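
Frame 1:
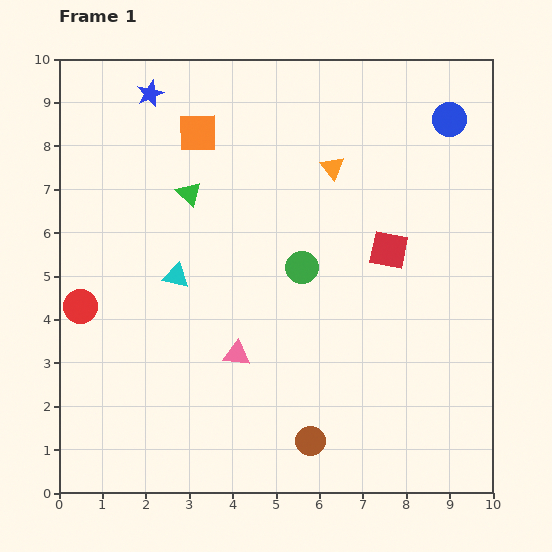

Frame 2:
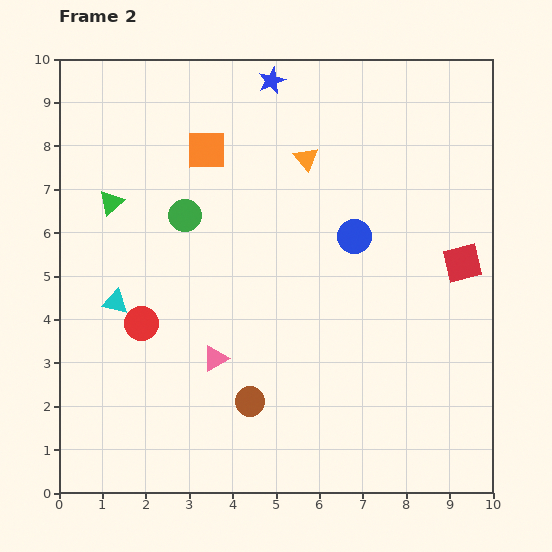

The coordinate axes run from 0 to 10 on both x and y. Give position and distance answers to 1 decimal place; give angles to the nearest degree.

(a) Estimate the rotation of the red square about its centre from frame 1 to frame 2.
26° counter-clockwise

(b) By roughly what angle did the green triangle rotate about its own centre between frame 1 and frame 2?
34° clockwise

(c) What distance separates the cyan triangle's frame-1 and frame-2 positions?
1.5

The cyan triangle moved from (2.7, 5.0) to (1.3, 4.4), a distance of √(1.4² + 0.6²) ≈ 1.5.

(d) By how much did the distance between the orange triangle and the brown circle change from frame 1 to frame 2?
-0.6

Distance in frame 1: 6.3. Distance in frame 2: 5.7.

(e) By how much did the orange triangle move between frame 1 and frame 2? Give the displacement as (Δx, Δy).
(-0.6, 0.2)

The orange triangle was at (6.3, 7.5) in frame 1 and (5.7, 7.7) in frame 2.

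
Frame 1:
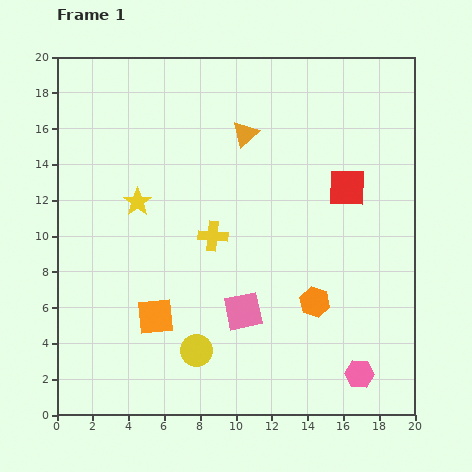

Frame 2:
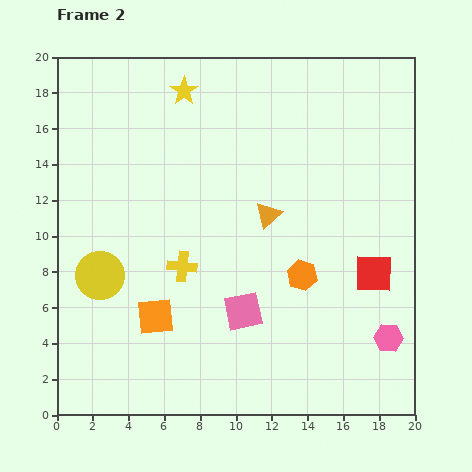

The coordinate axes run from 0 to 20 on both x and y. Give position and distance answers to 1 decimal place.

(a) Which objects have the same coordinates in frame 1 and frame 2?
the pink square, the orange square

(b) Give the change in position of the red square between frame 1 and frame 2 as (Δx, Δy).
(1.5, -4.8)

The red square was at (16.2, 12.7) in frame 1 and (17.7, 7.9) in frame 2.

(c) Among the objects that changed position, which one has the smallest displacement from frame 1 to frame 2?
the orange hexagon

(moved 1.7)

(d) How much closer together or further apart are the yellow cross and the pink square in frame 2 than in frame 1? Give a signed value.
-0.3

Distance in frame 1: 4.5. Distance in frame 2: 4.2.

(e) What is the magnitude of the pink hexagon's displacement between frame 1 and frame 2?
2.6

The pink hexagon moved from (16.9, 2.3) to (18.5, 4.3), a distance of √(1.6² + 2.0²) ≈ 2.6.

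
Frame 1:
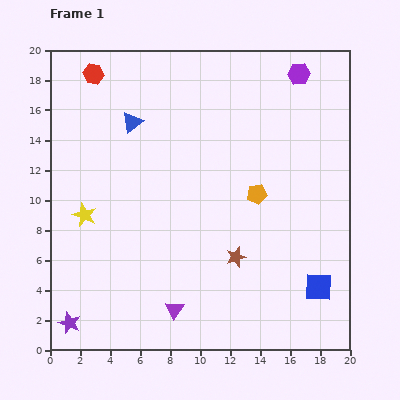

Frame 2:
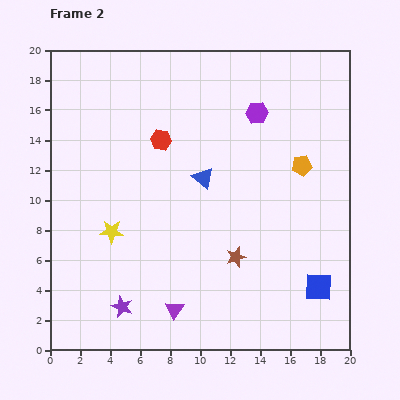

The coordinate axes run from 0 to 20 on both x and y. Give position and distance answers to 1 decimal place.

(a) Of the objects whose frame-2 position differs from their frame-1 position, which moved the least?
the yellow star

(moved 2.1)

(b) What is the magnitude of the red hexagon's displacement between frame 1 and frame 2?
6.3

The red hexagon moved from (2.9, 18.4) to (7.4, 14.0), a distance of √(4.5² + 4.4²) ≈ 6.3.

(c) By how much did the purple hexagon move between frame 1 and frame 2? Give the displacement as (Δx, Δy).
(-2.8, -2.6)

The purple hexagon was at (16.6, 18.4) in frame 1 and (13.8, 15.8) in frame 2.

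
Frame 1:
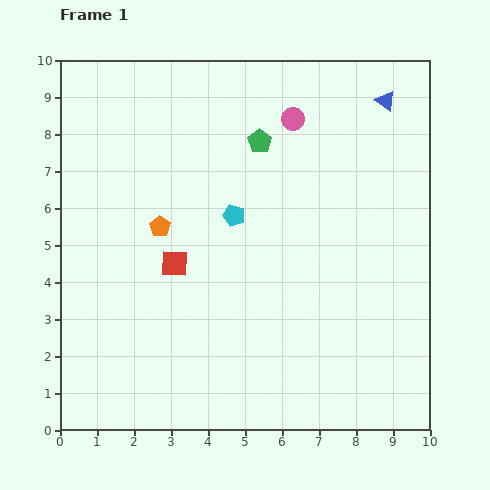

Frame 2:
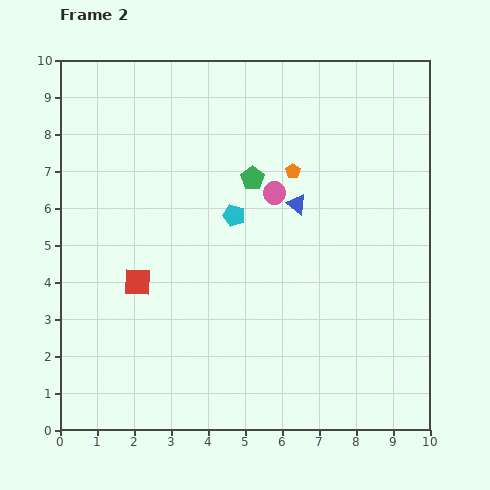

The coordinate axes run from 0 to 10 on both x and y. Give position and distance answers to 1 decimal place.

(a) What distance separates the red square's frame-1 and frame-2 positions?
1.1

The red square moved from (3.1, 4.5) to (2.1, 4.0), a distance of √(1.0² + 0.5²) ≈ 1.1.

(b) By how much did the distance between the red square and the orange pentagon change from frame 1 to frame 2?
+4.1

Distance in frame 1: 1.1. Distance in frame 2: 5.2.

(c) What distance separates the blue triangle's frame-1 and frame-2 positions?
3.7

The blue triangle moved from (8.8, 8.9) to (6.4, 6.1), a distance of √(2.4² + 2.8²) ≈ 3.7.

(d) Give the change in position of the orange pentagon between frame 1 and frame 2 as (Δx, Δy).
(3.6, 1.5)

The orange pentagon was at (2.7, 5.5) in frame 1 and (6.3, 7.0) in frame 2.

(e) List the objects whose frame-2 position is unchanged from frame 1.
the cyan pentagon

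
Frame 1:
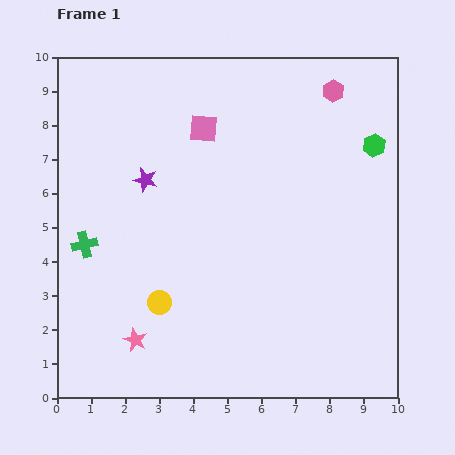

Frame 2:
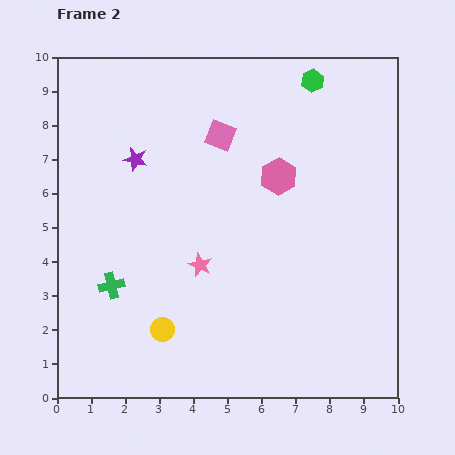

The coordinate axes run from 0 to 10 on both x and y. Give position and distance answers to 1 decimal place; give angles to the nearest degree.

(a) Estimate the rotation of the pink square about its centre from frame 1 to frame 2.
17° clockwise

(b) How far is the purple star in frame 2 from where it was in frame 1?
0.7

The purple star moved from (2.6, 6.4) to (2.3, 7.0), a distance of √(0.3² + 0.6²) ≈ 0.7.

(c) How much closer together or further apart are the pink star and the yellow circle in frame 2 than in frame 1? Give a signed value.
+0.9

Distance in frame 1: 1.3. Distance in frame 2: 2.2.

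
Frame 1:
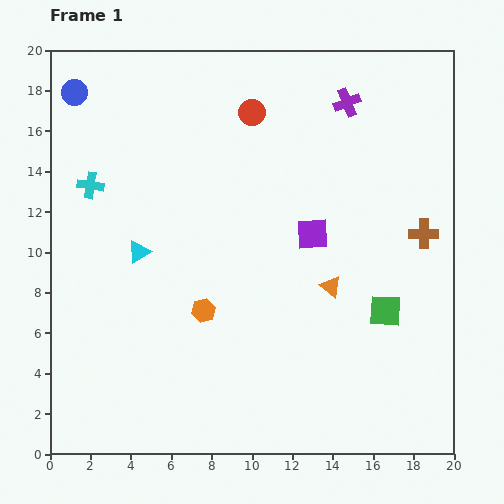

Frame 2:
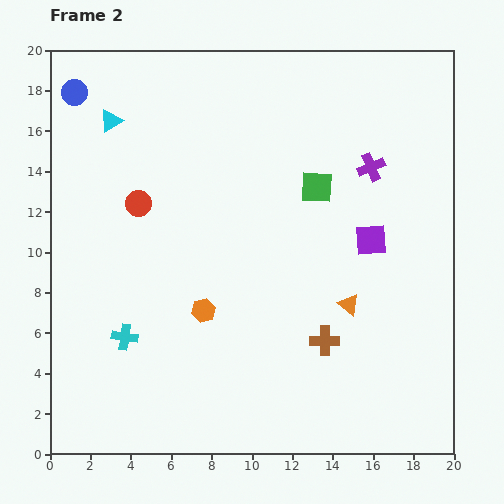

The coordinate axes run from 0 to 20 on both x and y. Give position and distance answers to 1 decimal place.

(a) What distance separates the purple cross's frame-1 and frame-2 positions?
3.4

The purple cross moved from (14.7, 17.4) to (15.9, 14.2), a distance of √(1.2² + 3.2²) ≈ 3.4.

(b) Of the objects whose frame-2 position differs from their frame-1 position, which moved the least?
the orange triangle

(moved 1.3)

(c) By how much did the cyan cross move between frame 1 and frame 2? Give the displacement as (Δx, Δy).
(1.7, -7.5)

The cyan cross was at (2.0, 13.3) in frame 1 and (3.7, 5.8) in frame 2.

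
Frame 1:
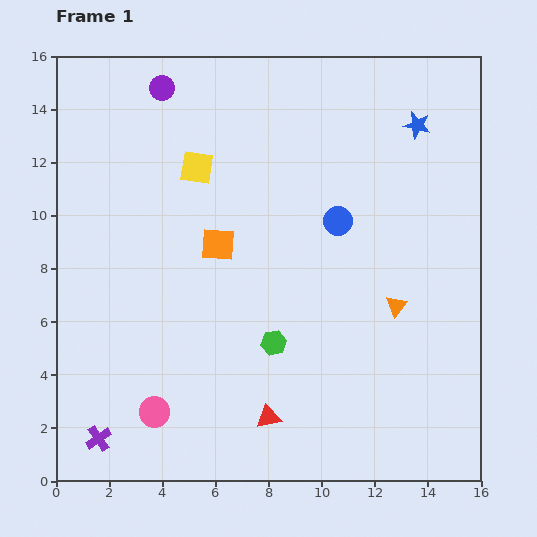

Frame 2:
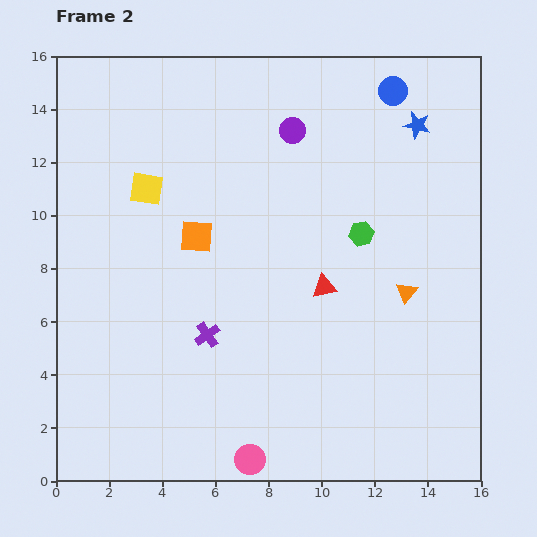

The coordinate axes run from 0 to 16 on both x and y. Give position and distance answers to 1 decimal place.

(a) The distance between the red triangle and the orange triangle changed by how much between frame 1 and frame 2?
-3.3

Distance in frame 1: 6.4. Distance in frame 2: 3.1.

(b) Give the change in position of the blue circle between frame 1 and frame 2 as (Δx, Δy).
(2.1, 4.9)

The blue circle was at (10.6, 9.8) in frame 1 and (12.7, 14.7) in frame 2.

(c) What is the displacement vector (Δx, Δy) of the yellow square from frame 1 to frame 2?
(-1.9, -0.8)

The yellow square was at (5.3, 11.8) in frame 1 and (3.4, 11.0) in frame 2.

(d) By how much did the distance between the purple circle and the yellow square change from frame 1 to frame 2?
+2.6

Distance in frame 1: 3.3. Distance in frame 2: 5.9.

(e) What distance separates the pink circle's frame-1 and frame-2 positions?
4.0

The pink circle moved from (3.7, 2.6) to (7.3, 0.8), a distance of √(3.6² + 1.8²) ≈ 4.0.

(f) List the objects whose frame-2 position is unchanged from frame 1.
the blue star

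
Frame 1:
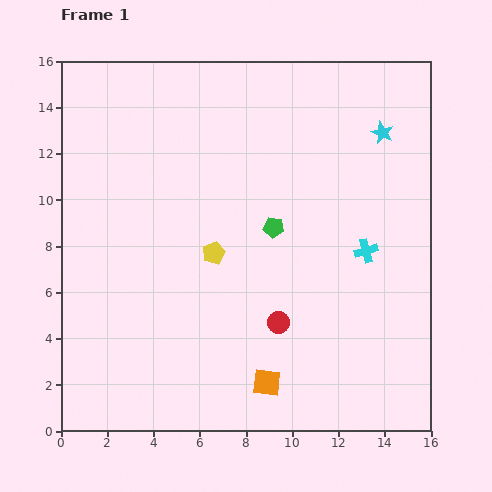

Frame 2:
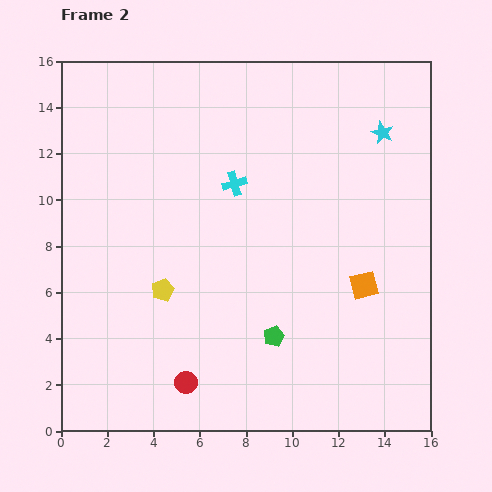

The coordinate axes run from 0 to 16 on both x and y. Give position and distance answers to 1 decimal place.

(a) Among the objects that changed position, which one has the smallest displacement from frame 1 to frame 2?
the yellow pentagon

(moved 2.7)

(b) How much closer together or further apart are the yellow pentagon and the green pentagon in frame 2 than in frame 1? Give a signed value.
+2.4

Distance in frame 1: 2.8. Distance in frame 2: 5.2.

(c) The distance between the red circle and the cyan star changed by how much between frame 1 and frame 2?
+4.3

Distance in frame 1: 9.4. Distance in frame 2: 13.7.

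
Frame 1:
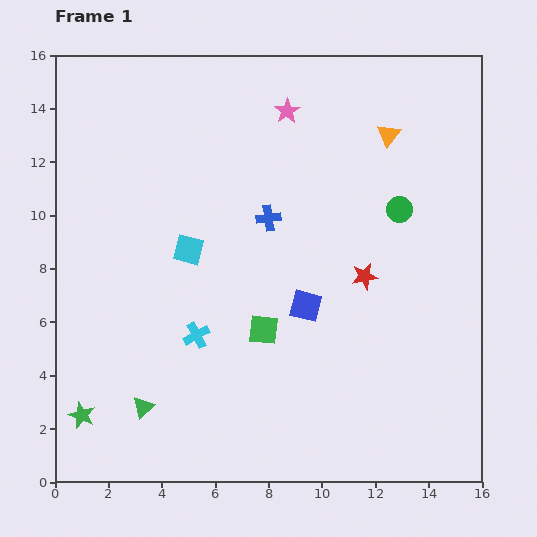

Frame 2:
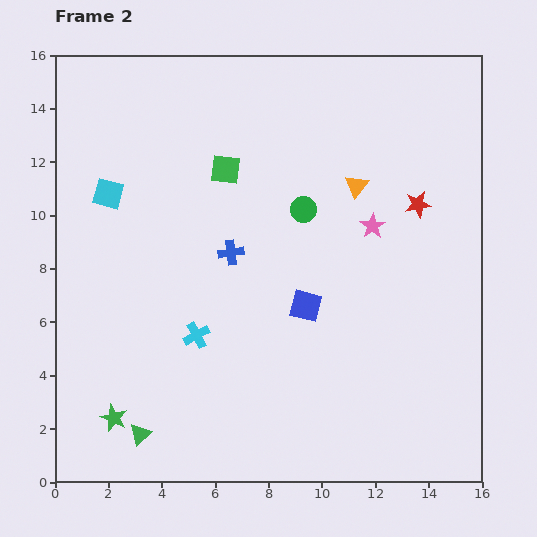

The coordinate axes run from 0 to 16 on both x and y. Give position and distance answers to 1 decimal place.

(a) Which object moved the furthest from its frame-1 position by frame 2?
the green square

(moved 6.2; next 5.4)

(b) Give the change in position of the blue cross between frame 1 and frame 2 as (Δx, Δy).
(-1.4, -1.3)

The blue cross was at (8.0, 9.9) in frame 1 and (6.6, 8.6) in frame 2.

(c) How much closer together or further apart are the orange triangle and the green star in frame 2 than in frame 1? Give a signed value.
-3.0

Distance in frame 1: 15.6. Distance in frame 2: 12.6.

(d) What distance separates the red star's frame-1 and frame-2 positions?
3.4

The red star moved from (11.6, 7.7) to (13.6, 10.4), a distance of √(2.0² + 2.7²) ≈ 3.4.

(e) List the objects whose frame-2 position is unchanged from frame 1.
the cyan cross, the blue square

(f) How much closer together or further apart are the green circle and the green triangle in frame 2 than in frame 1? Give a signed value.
-1.7

Distance in frame 1: 12.1. Distance in frame 2: 10.4.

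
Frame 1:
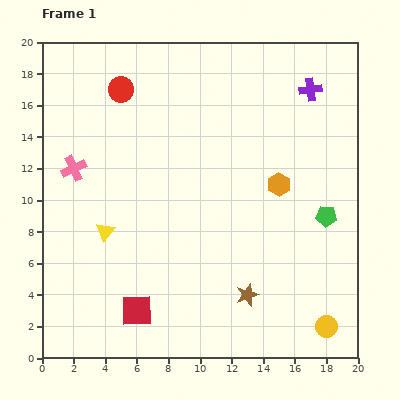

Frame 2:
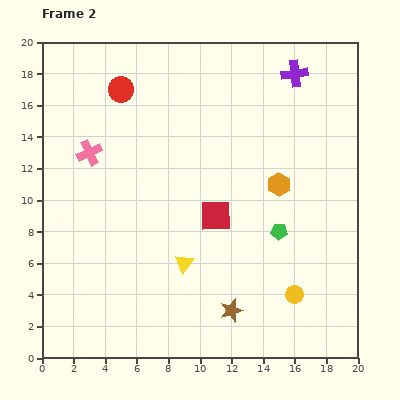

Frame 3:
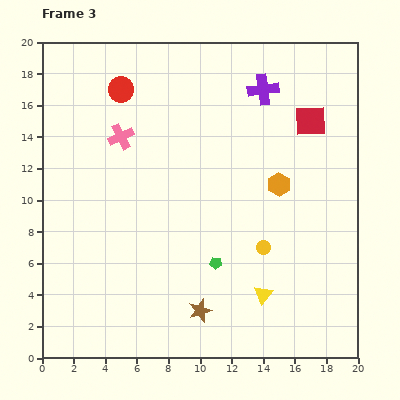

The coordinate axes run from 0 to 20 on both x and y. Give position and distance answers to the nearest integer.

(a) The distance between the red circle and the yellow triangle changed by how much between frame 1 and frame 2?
+3

Distance in frame 1: 9. Distance in frame 2: 12.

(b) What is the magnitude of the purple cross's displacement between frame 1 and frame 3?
3

The purple cross moved from (17, 17) to (14, 17), a distance of √(3² + 0²) ≈ 3.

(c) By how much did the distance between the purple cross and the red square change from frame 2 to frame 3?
-6

Distance in frame 2: 10. Distance in frame 3: 4.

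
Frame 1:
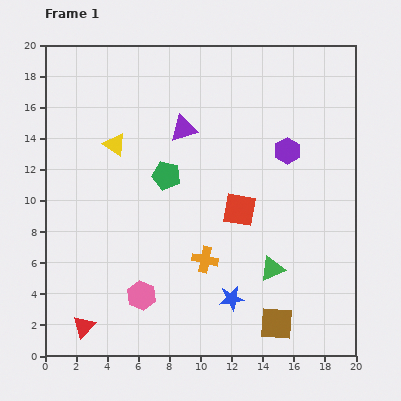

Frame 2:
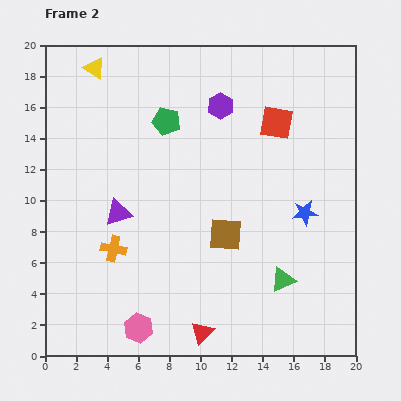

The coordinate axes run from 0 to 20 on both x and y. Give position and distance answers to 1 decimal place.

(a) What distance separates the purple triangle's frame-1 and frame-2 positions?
6.8

The purple triangle moved from (8.9, 14.6) to (4.7, 9.2), a distance of √(4.2² + 5.4²) ≈ 6.8.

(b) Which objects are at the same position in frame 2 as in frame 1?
none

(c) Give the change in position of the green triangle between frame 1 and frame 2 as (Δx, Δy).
(0.7, -0.7)

The green triangle was at (14.6, 5.6) in frame 1 and (15.3, 4.9) in frame 2.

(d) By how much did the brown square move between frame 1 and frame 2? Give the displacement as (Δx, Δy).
(-3.3, 5.7)

The brown square was at (14.9, 2.1) in frame 1 and (11.6, 7.8) in frame 2.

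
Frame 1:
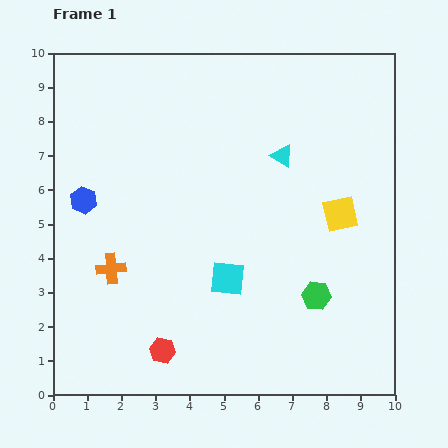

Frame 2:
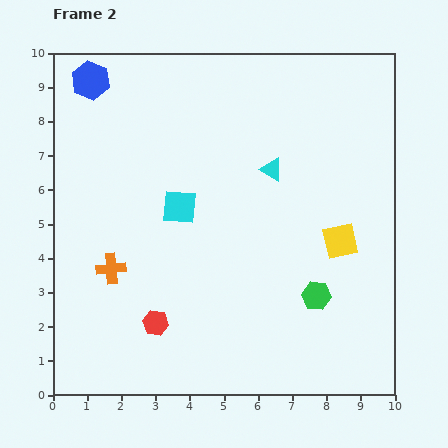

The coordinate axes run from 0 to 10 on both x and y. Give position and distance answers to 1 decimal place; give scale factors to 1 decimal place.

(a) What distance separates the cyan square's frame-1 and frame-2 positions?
2.5

The cyan square moved from (5.1, 3.4) to (3.7, 5.5), a distance of √(1.4² + 2.1²) ≈ 2.5.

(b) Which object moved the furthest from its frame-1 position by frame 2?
the blue hexagon

(moved 3.5; next 2.5)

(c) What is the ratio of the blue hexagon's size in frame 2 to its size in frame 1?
1.4×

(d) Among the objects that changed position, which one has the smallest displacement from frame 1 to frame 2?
the cyan triangle

(moved 0.5)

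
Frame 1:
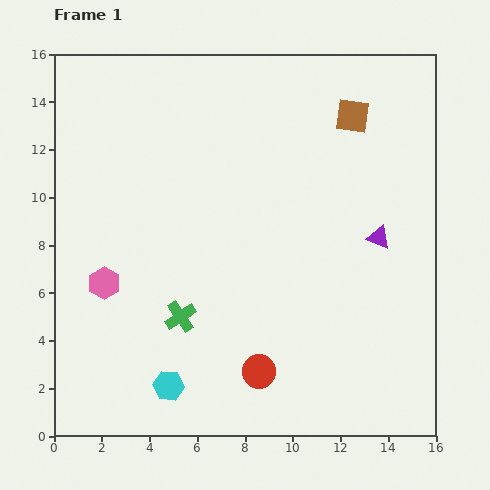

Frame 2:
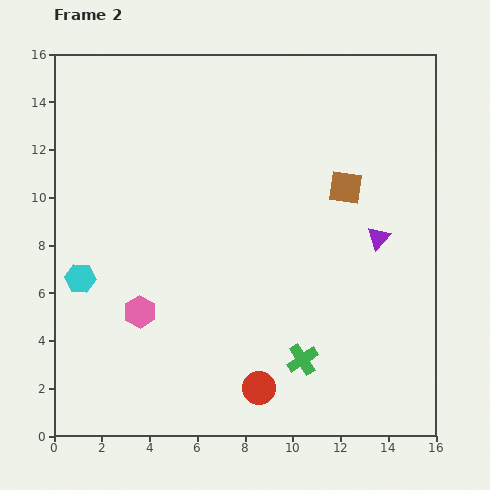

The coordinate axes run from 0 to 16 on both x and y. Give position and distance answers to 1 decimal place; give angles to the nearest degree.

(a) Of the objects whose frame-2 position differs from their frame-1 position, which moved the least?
the red circle

(moved 0.7)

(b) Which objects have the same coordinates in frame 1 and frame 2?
the purple triangle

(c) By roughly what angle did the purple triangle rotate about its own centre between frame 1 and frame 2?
51° clockwise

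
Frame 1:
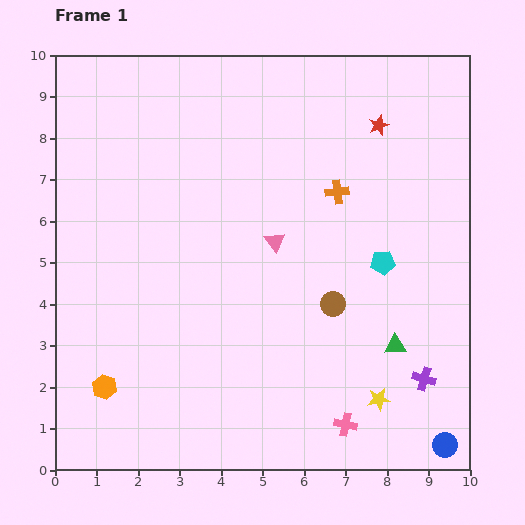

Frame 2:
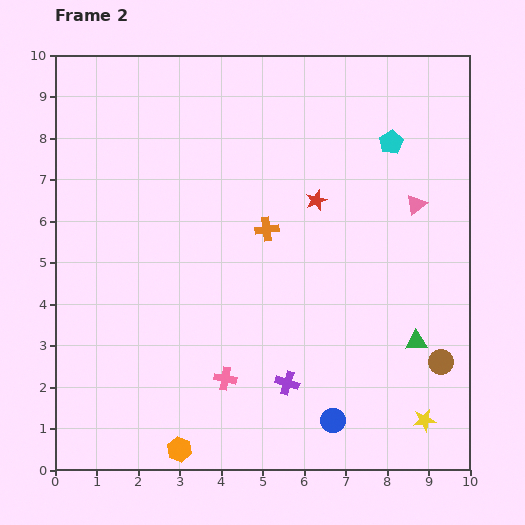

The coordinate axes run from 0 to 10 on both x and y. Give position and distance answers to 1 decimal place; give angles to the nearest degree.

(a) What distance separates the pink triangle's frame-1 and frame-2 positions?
3.5

The pink triangle moved from (5.3, 5.5) to (8.7, 6.4), a distance of √(3.4² + 0.9²) ≈ 3.5.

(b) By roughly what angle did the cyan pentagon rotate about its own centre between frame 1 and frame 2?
25° counter-clockwise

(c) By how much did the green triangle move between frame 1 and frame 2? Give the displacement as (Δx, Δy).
(0.5, 0.1)

The green triangle was at (8.2, 3.0) in frame 1 and (8.7, 3.1) in frame 2.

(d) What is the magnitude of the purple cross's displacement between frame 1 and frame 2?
3.3

The purple cross moved from (8.9, 2.2) to (5.6, 2.1), a distance of √(3.3² + 0.1²) ≈ 3.3.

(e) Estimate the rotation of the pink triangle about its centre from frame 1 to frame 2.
25° clockwise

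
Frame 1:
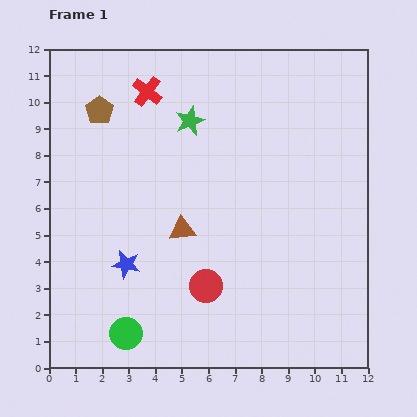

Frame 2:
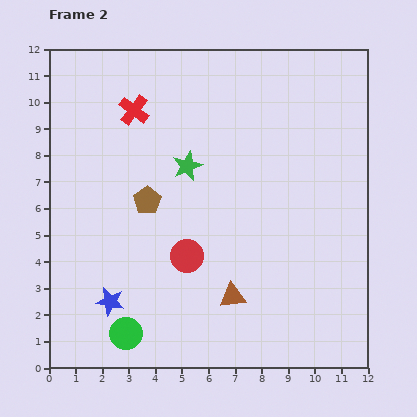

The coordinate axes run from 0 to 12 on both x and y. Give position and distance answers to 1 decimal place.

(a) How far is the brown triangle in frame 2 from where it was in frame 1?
3.1

The brown triangle moved from (5.0, 5.2) to (6.9, 2.7), a distance of √(1.9² + 2.5²) ≈ 3.1.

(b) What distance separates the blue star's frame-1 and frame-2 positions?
1.5

The blue star moved from (2.9, 3.9) to (2.3, 2.5), a distance of √(0.6² + 1.4²) ≈ 1.5.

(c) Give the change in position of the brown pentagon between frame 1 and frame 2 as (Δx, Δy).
(1.8, -3.4)

The brown pentagon was at (1.9, 9.7) in frame 1 and (3.7, 6.3) in frame 2.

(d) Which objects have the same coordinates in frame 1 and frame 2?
the green circle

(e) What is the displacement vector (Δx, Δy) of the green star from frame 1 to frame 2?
(-0.1, -1.7)

The green star was at (5.3, 9.3) in frame 1 and (5.2, 7.6) in frame 2.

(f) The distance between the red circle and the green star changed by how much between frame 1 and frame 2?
-2.8

Distance in frame 1: 6.2. Distance in frame 2: 3.4.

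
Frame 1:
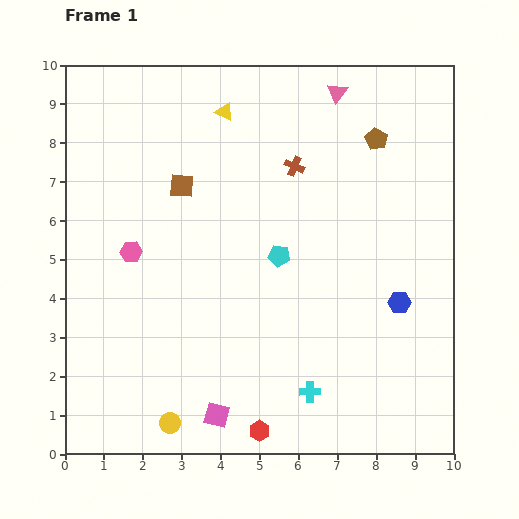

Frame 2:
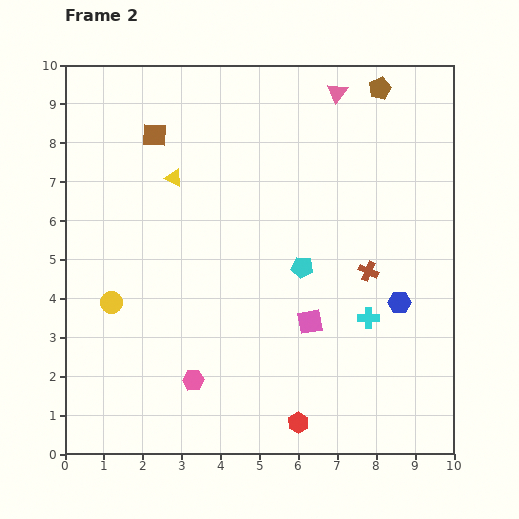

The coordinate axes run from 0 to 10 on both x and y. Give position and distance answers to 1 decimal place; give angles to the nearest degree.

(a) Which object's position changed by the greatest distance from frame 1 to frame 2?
the pink hexagon

(moved 3.7; next 3.4)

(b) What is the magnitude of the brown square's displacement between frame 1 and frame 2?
1.5

The brown square moved from (3.0, 6.9) to (2.3, 8.2), a distance of √(0.7² + 1.3²) ≈ 1.5.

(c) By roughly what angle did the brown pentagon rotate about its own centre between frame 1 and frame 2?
19° clockwise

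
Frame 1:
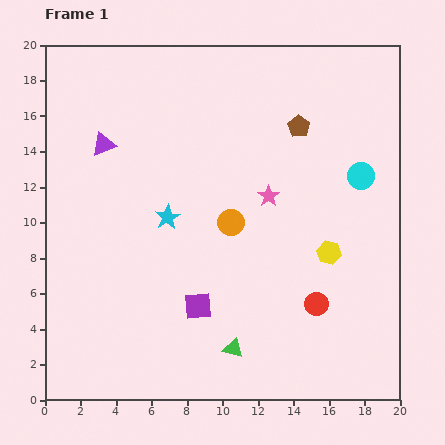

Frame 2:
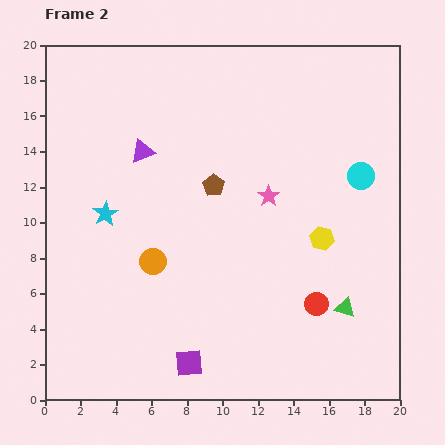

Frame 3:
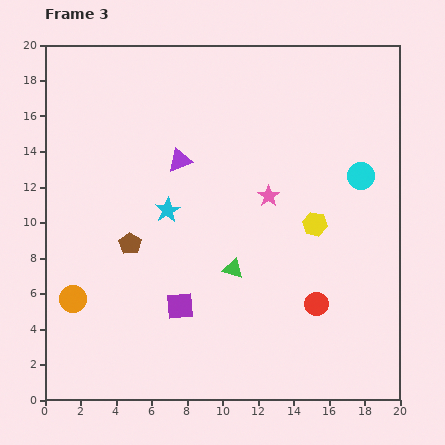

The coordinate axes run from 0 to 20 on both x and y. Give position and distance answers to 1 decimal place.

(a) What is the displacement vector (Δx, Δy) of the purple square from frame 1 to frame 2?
(-0.5, -3.2)

The purple square was at (8.6, 5.3) in frame 1 and (8.1, 2.1) in frame 2.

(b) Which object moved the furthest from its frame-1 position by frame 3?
the brown pentagon

(moved 11.6; next 9.9)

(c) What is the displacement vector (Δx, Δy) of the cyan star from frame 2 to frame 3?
(3.5, 0.2)

The cyan star was at (3.4, 10.5) in frame 2 and (6.9, 10.7) in frame 3.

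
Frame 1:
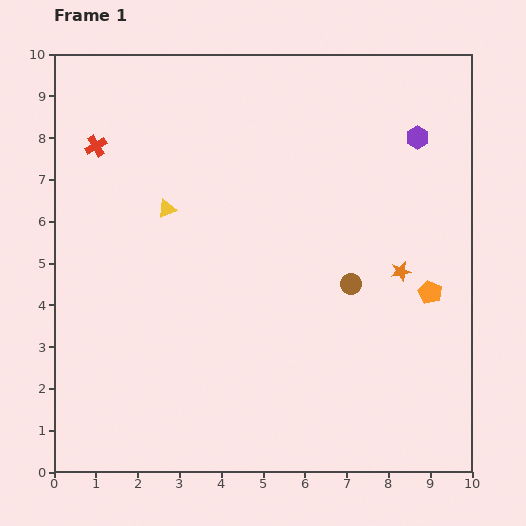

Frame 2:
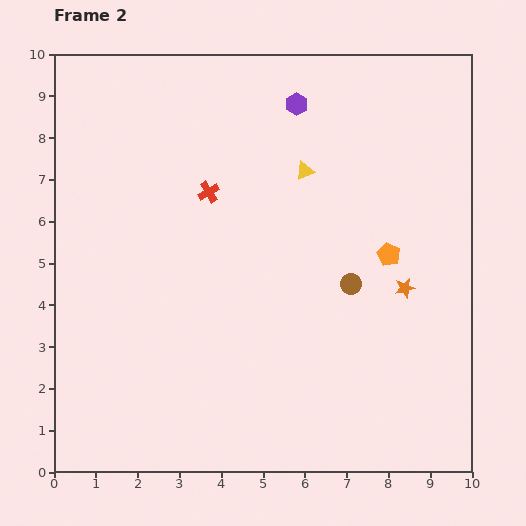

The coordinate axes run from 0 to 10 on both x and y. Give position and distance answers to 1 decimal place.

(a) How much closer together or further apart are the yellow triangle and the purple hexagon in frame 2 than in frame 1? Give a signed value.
-4.6

Distance in frame 1: 6.2. Distance in frame 2: 1.6.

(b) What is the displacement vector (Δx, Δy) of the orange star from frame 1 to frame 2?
(0.1, -0.4)

The orange star was at (8.3, 4.8) in frame 1 and (8.4, 4.4) in frame 2.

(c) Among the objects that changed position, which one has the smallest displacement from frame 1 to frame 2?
the orange star

(moved 0.4)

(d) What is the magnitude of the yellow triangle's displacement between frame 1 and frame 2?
3.4

The yellow triangle moved from (2.7, 6.3) to (6.0, 7.2), a distance of √(3.3² + 0.9²) ≈ 3.4.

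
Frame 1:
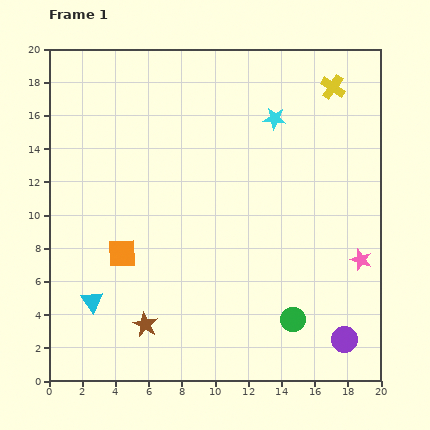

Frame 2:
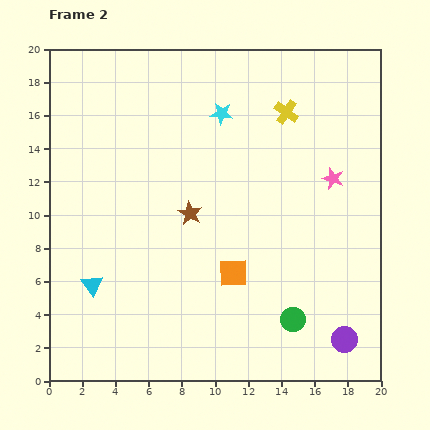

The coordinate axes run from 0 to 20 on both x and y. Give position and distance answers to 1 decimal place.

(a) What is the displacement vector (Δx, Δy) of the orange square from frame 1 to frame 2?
(6.7, -1.2)

The orange square was at (4.4, 7.7) in frame 1 and (11.1, 6.5) in frame 2.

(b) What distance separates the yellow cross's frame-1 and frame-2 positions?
3.2

The yellow cross moved from (17.1, 17.7) to (14.3, 16.2), a distance of √(2.8² + 1.5²) ≈ 3.2.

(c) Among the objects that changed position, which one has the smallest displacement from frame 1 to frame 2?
the cyan triangle

(moved 1.0)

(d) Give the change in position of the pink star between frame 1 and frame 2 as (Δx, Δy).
(-1.7, 4.9)

The pink star was at (18.8, 7.3) in frame 1 and (17.1, 12.2) in frame 2.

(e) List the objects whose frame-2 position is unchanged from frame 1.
the green circle, the purple circle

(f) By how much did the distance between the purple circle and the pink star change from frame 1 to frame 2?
+4.8

Distance in frame 1: 4.9. Distance in frame 2: 9.7.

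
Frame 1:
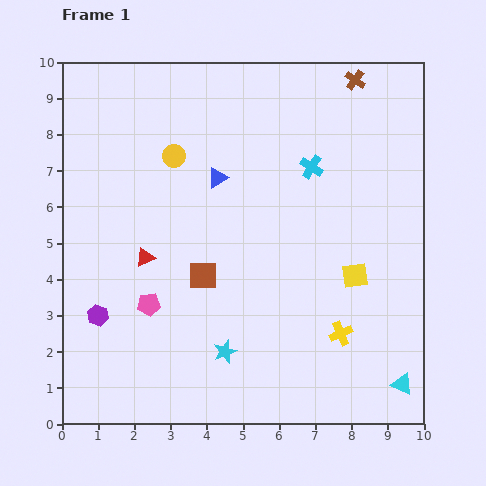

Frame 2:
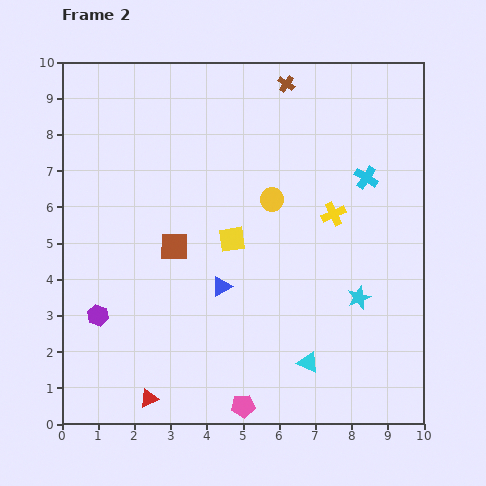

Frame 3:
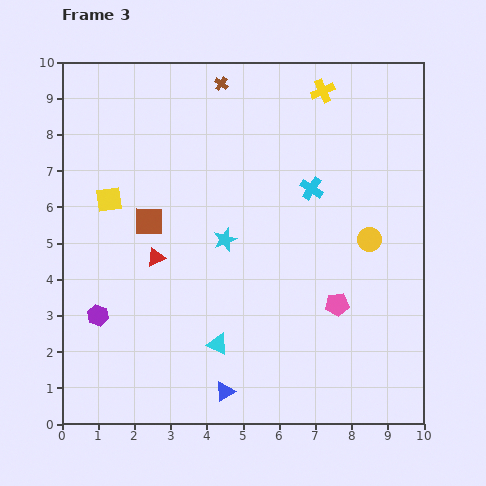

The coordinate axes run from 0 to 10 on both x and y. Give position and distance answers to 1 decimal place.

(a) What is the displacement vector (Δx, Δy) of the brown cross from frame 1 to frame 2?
(-1.9, -0.1)

The brown cross was at (8.1, 9.5) in frame 1 and (6.2, 9.4) in frame 2.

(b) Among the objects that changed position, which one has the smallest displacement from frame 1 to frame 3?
the red triangle

(moved 0.3)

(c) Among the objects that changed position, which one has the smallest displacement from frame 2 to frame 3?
the brown square

(moved 1.0)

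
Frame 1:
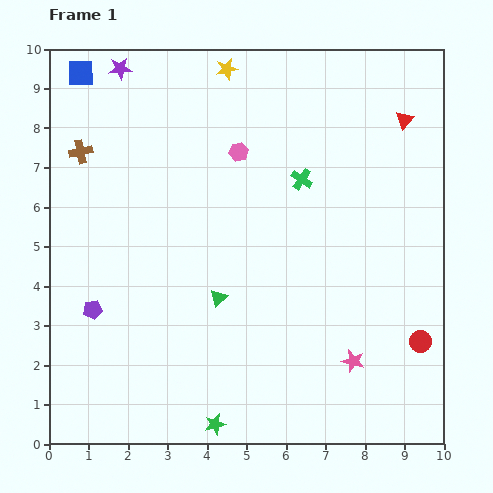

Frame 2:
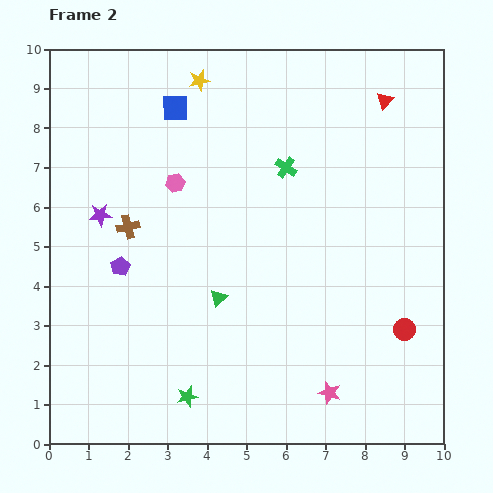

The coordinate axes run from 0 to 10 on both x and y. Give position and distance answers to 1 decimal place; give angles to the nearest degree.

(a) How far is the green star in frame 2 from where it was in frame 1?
1.0

The green star moved from (4.2, 0.5) to (3.5, 1.2), a distance of √(0.7² + 0.7²) ≈ 1.0.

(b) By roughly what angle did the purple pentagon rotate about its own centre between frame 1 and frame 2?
21° counter-clockwise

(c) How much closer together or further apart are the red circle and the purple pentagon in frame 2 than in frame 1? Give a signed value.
-0.9

Distance in frame 1: 8.3. Distance in frame 2: 7.4.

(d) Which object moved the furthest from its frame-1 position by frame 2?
the purple star

(moved 3.7; next 2.6)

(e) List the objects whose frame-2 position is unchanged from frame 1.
the green triangle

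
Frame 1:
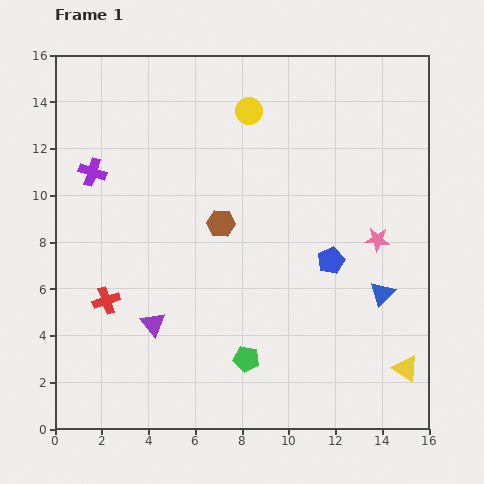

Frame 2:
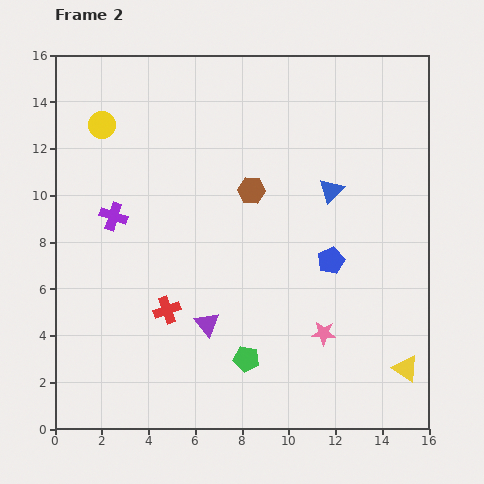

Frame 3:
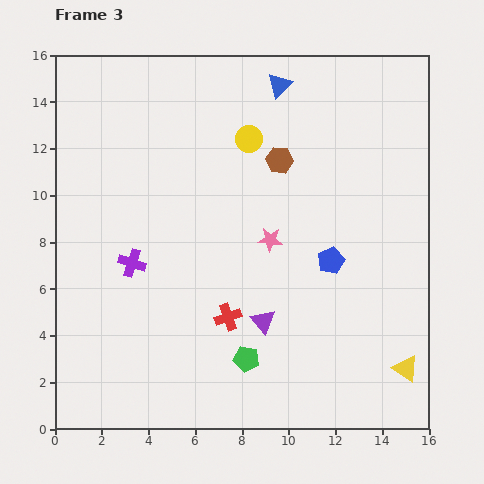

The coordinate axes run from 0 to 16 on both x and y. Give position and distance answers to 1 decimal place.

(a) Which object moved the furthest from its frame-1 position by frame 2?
the yellow circle

(moved 6.3; next 4.9)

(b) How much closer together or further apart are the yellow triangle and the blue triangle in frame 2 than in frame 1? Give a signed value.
+4.8

Distance in frame 1: 3.4. Distance in frame 2: 8.2.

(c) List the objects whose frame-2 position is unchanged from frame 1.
the yellow triangle, the green pentagon, the blue pentagon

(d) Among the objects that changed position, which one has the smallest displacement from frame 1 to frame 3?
the yellow circle

(moved 1.2)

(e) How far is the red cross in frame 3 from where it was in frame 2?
2.6

The red cross moved from (4.8, 5.1) to (7.4, 4.8), a distance of √(2.6² + 0.3²) ≈ 2.6.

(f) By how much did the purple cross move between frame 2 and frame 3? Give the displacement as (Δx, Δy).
(0.8, -2.0)

The purple cross was at (2.5, 9.1) in frame 2 and (3.3, 7.1) in frame 3.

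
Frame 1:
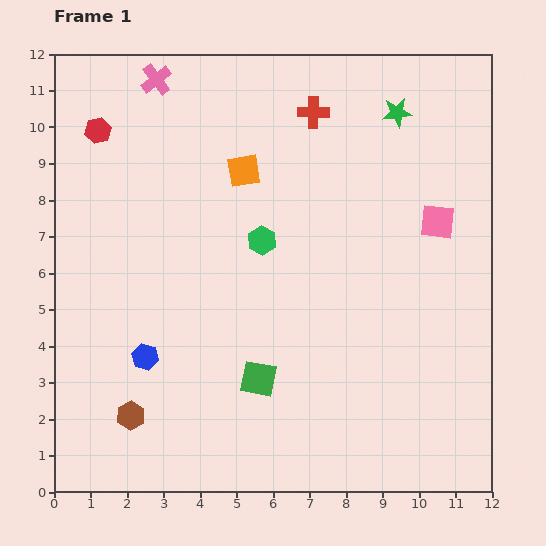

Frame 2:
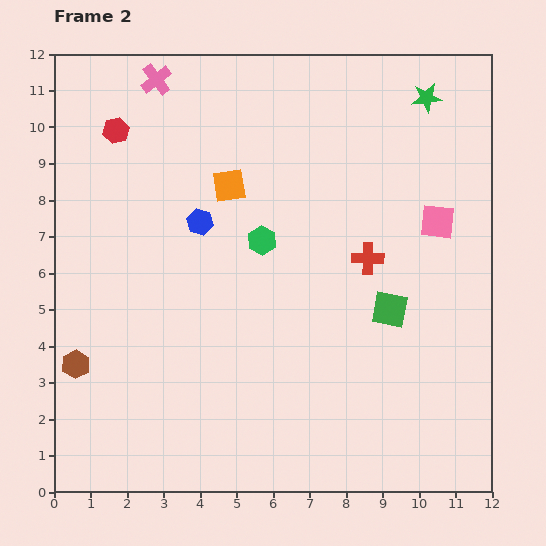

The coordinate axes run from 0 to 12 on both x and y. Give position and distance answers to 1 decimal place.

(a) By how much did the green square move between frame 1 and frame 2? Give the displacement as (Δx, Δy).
(3.6, 1.9)

The green square was at (5.6, 3.1) in frame 1 and (9.2, 5.0) in frame 2.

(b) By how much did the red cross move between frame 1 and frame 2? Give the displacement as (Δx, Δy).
(1.5, -4.0)

The red cross was at (7.1, 10.4) in frame 1 and (8.6, 6.4) in frame 2.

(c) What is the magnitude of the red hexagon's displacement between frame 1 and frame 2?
0.5

The red hexagon moved from (1.2, 9.9) to (1.7, 9.9), a distance of √(0.5² + 0.0²) ≈ 0.5.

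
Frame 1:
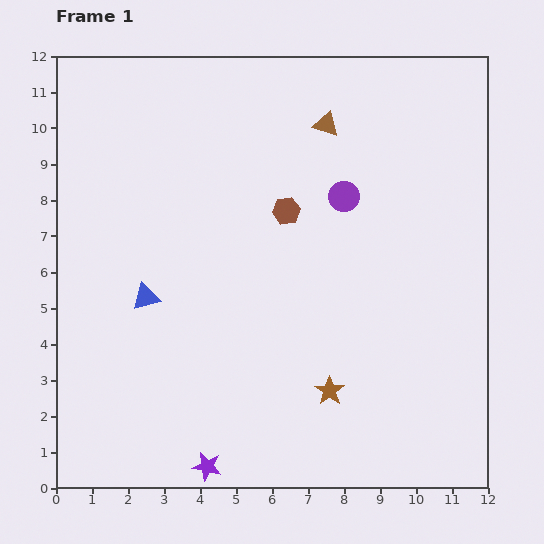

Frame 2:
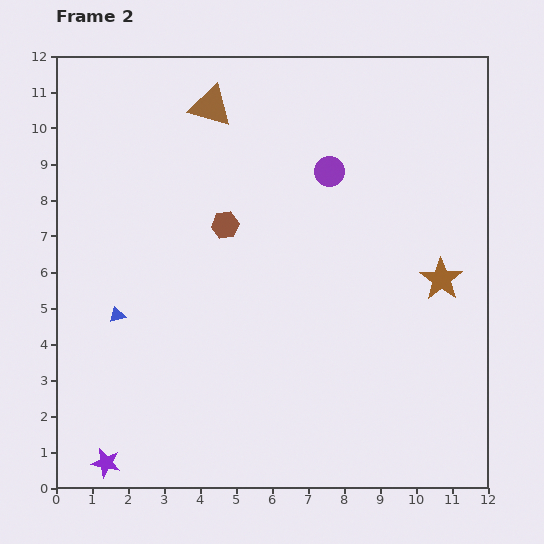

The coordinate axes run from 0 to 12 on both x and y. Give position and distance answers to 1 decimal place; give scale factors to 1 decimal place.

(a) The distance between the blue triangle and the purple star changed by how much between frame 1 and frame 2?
-0.9

Distance in frame 1: 5.0. Distance in frame 2: 4.1.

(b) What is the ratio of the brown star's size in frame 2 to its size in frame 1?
1.5×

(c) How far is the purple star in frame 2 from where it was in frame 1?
2.8

The purple star moved from (4.2, 0.6) to (1.4, 0.7), a distance of √(2.8² + 0.1²) ≈ 2.8.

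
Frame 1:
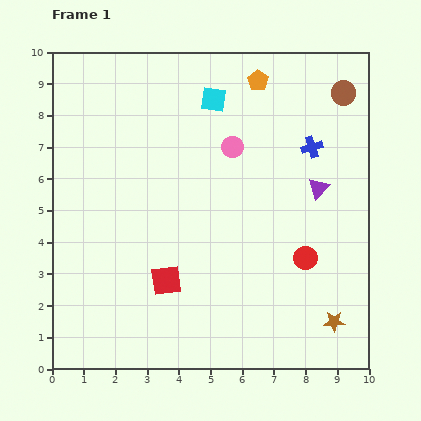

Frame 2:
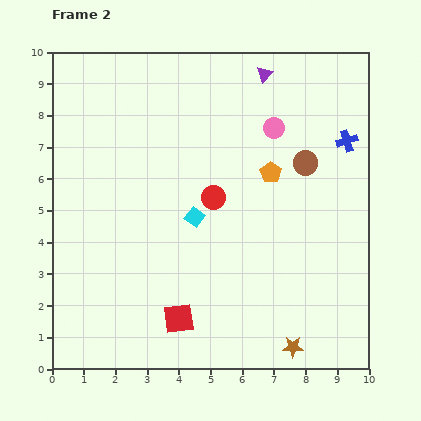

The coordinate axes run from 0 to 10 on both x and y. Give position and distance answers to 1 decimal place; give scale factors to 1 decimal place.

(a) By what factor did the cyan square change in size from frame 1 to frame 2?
0.7×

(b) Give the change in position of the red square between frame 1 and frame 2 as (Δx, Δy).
(0.4, -1.2)

The red square was at (3.6, 2.8) in frame 1 and (4.0, 1.6) in frame 2.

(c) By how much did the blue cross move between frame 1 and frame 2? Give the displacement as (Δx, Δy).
(1.1, 0.2)

The blue cross was at (8.2, 7.0) in frame 1 and (9.3, 7.2) in frame 2.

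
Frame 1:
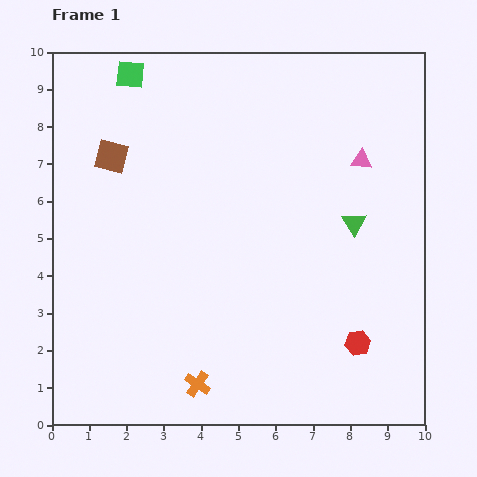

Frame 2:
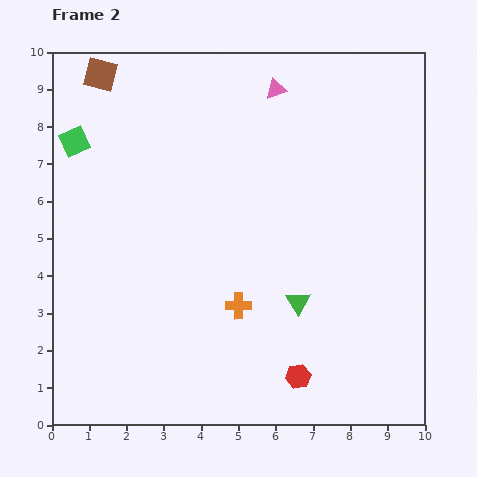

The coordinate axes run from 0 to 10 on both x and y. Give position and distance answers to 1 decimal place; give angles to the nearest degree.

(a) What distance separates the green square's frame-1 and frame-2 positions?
2.3

The green square moved from (2.1, 9.4) to (0.6, 7.6), a distance of √(1.5² + 1.8²) ≈ 2.3.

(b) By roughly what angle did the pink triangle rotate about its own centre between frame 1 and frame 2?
21° counter-clockwise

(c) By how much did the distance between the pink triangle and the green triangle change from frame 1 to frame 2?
+4.0

Distance in frame 1: 1.7. Distance in frame 2: 5.7.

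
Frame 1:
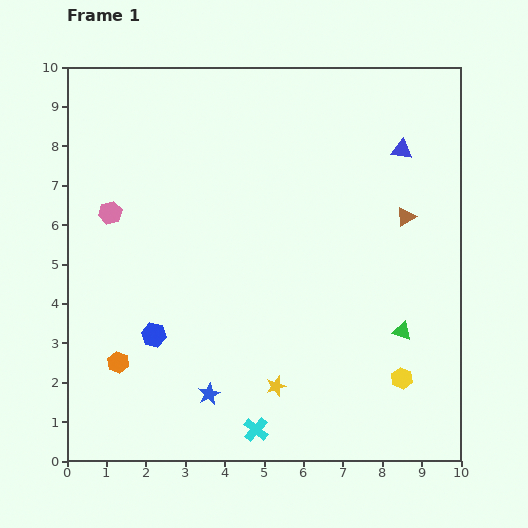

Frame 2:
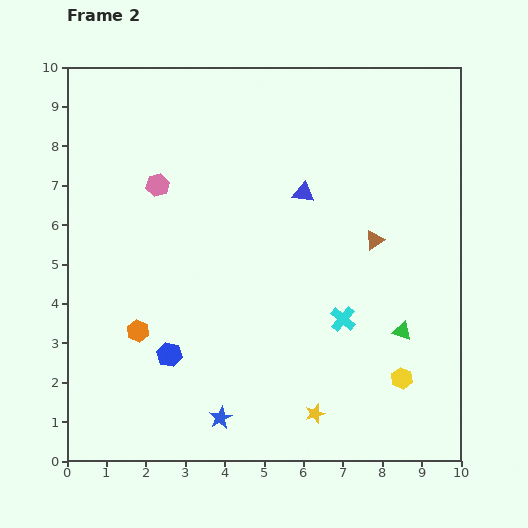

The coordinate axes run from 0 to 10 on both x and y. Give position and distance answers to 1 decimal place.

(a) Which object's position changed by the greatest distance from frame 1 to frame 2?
the cyan cross

(moved 3.6; next 2.7)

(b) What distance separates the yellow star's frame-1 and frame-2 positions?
1.2

The yellow star moved from (5.3, 1.9) to (6.3, 1.2), a distance of √(1.0² + 0.7²) ≈ 1.2.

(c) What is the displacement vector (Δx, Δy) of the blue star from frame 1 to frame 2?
(0.3, -0.6)

The blue star was at (3.6, 1.7) in frame 1 and (3.9, 1.1) in frame 2.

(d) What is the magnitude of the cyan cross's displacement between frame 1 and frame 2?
3.6

The cyan cross moved from (4.8, 0.8) to (7.0, 3.6), a distance of √(2.2² + 2.8²) ≈ 3.6.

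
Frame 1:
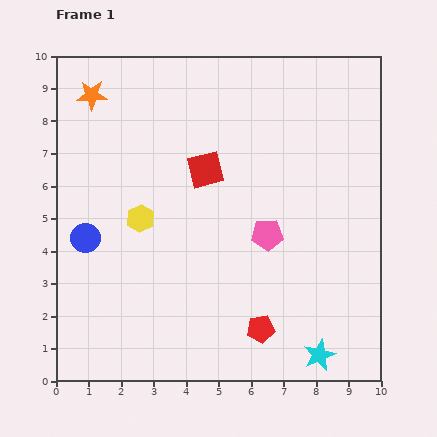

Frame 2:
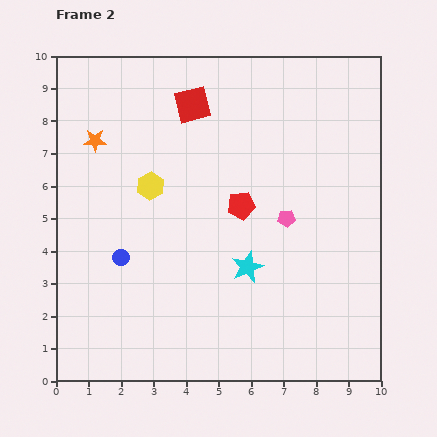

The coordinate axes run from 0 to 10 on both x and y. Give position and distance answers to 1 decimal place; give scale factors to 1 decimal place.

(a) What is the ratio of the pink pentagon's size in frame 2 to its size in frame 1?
0.6×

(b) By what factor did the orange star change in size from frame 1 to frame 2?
0.8×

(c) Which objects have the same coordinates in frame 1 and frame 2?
none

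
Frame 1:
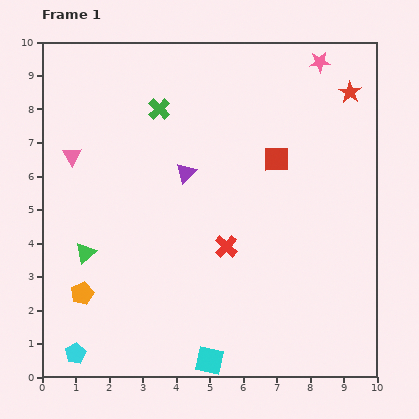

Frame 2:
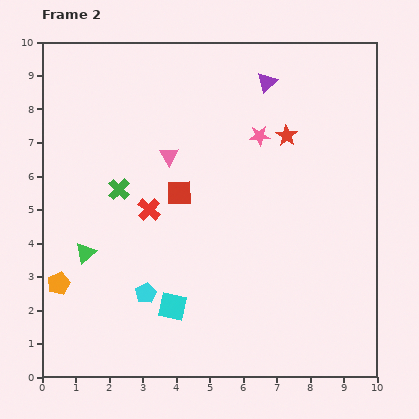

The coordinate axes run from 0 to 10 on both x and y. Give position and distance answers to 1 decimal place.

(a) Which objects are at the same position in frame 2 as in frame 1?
the green triangle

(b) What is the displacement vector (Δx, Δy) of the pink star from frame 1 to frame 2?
(-1.8, -2.2)

The pink star was at (8.3, 9.4) in frame 1 and (6.5, 7.2) in frame 2.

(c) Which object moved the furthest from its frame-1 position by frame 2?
the purple triangle

(moved 3.6; next 3.1)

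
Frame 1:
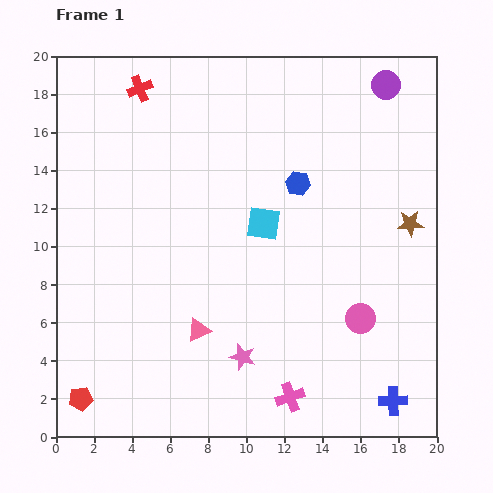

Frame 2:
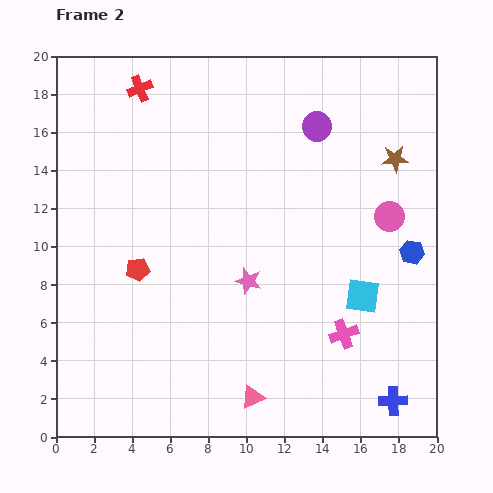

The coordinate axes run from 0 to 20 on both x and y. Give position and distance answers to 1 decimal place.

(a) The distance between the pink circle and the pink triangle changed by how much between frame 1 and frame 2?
+3.4

Distance in frame 1: 8.5. Distance in frame 2: 11.9.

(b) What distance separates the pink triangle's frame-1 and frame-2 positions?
4.5

The pink triangle moved from (7.5, 5.6) to (10.3, 2.1), a distance of √(2.8² + 3.5²) ≈ 4.5.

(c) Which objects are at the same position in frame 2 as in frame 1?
the blue cross, the red cross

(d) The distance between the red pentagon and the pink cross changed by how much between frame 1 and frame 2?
+0.3

Distance in frame 1: 11.0. Distance in frame 2: 11.3.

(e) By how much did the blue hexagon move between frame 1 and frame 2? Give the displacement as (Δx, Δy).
(6.0, -3.6)

The blue hexagon was at (12.7, 13.3) in frame 1 and (18.7, 9.7) in frame 2.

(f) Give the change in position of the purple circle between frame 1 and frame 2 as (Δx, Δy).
(-3.6, -2.2)

The purple circle was at (17.3, 18.5) in frame 1 and (13.7, 16.3) in frame 2.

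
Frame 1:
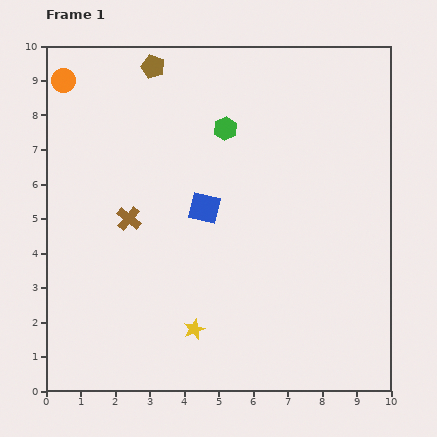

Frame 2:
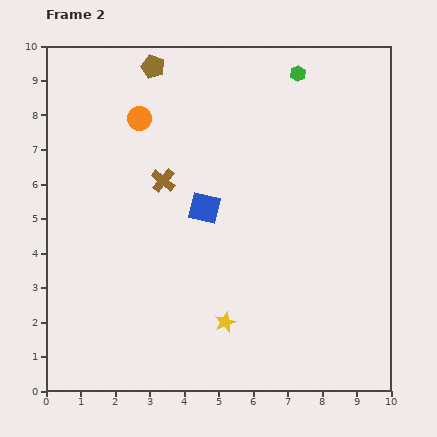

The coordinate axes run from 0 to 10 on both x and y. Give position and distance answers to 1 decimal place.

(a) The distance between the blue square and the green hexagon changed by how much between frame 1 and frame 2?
+2.3

Distance in frame 1: 2.4. Distance in frame 2: 4.7.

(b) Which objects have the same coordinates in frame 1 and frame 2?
the brown pentagon, the blue square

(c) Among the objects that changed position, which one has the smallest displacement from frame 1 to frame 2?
the yellow star

(moved 0.9)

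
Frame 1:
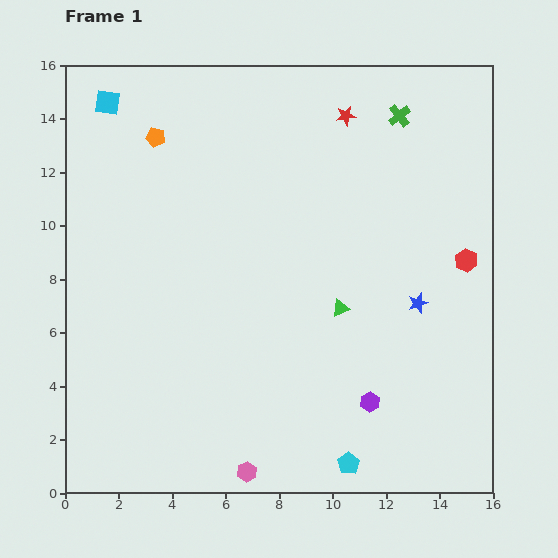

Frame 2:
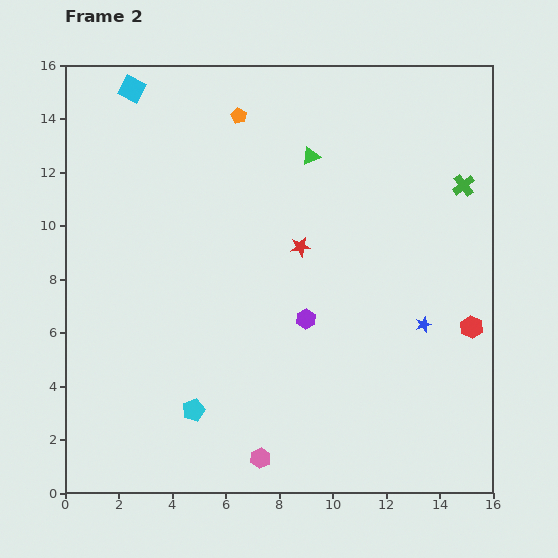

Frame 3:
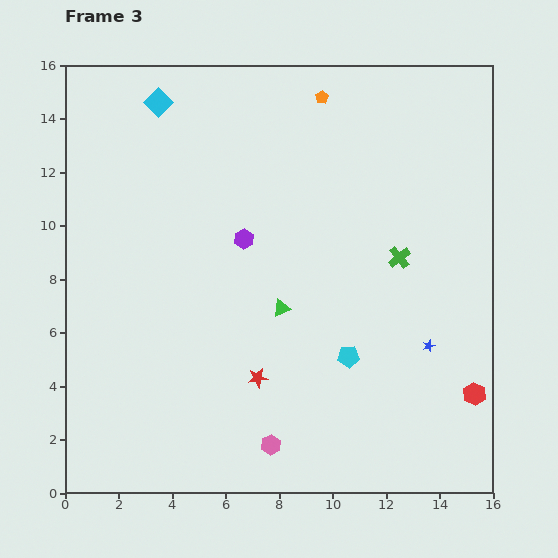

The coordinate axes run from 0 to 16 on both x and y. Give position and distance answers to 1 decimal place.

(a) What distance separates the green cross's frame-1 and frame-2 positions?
3.5

The green cross moved from (12.5, 14.1) to (14.9, 11.5), a distance of √(2.4² + 2.6²) ≈ 3.5.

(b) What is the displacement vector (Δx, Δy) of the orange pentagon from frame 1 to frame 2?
(3.1, 0.8)

The orange pentagon was at (3.4, 13.3) in frame 1 and (6.5, 14.1) in frame 2.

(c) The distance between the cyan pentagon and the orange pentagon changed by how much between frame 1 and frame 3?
-4.4

Distance in frame 1: 14.2. Distance in frame 3: 9.8.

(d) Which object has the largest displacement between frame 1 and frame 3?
the red star

(moved 10.3; next 7.7)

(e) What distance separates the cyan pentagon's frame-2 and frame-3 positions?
6.1

The cyan pentagon moved from (4.8, 3.1) to (10.6, 5.1), a distance of √(5.8² + 2.0²) ≈ 6.1.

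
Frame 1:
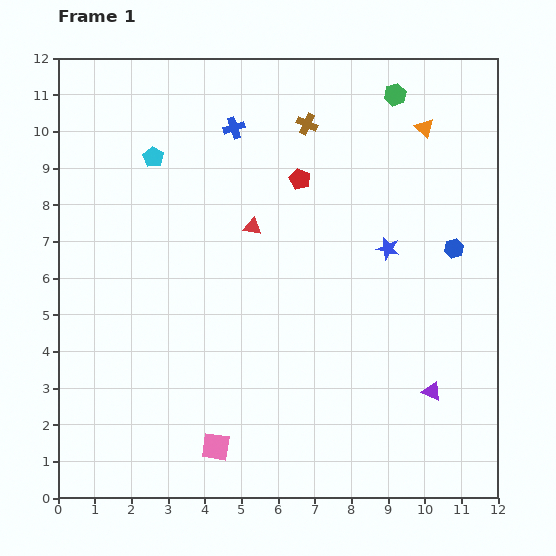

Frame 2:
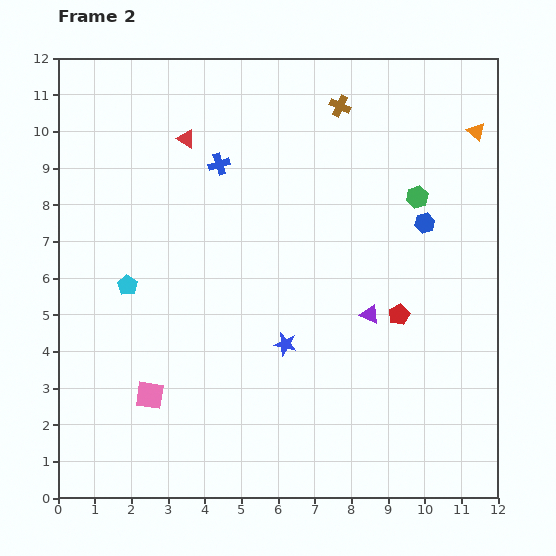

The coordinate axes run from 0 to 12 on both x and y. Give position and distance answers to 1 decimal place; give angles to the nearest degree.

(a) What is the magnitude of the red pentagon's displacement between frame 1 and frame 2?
4.6

The red pentagon moved from (6.6, 8.7) to (9.3, 5.0), a distance of √(2.7² + 3.7²) ≈ 4.6.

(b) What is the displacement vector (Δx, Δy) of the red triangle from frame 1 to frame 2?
(-1.8, 2.4)

The red triangle was at (5.3, 7.4) in frame 1 and (3.5, 9.8) in frame 2.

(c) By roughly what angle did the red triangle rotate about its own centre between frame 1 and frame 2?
21° clockwise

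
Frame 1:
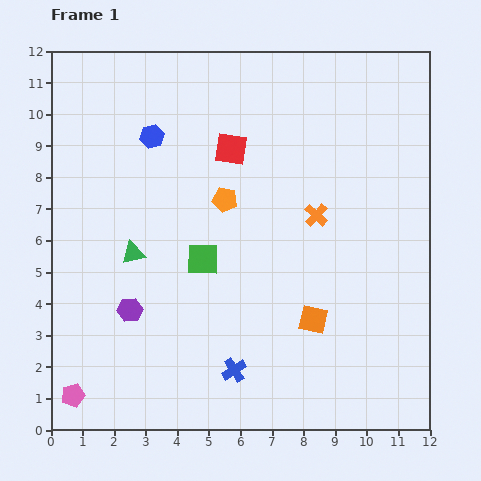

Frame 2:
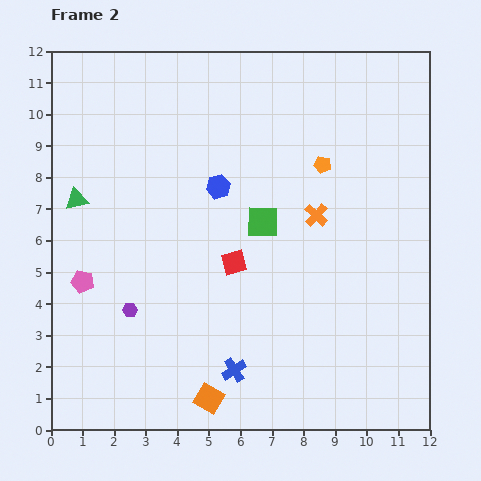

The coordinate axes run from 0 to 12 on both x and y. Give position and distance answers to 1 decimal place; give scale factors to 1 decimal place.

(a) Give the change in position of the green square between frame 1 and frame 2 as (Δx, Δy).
(1.9, 1.2)

The green square was at (4.8, 5.4) in frame 1 and (6.7, 6.6) in frame 2.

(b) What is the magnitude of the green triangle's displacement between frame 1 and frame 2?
2.5

The green triangle moved from (2.6, 5.6) to (0.8, 7.3), a distance of √(1.8² + 1.7²) ≈ 2.5.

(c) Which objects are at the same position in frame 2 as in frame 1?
the blue cross, the purple hexagon, the orange cross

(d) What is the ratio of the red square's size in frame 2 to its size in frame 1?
0.8×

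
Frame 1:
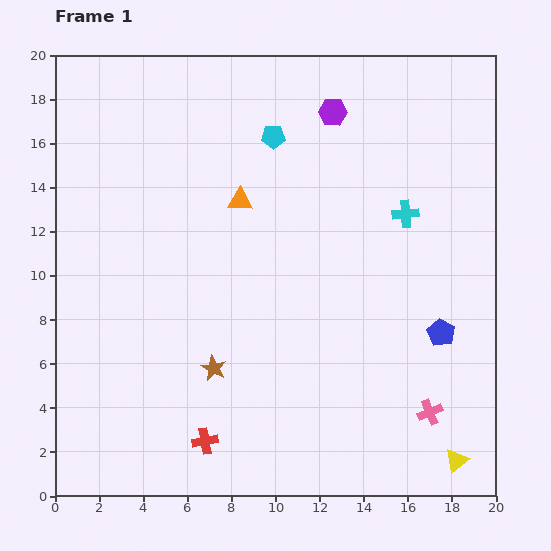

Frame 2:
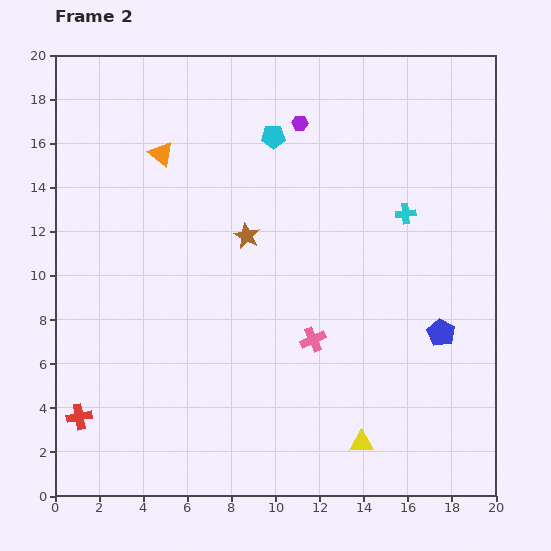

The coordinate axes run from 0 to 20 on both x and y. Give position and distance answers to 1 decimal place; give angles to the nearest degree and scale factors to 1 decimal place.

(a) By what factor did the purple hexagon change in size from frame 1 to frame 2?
0.6×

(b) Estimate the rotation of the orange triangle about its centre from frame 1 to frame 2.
37° clockwise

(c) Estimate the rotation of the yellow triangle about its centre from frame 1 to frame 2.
38° clockwise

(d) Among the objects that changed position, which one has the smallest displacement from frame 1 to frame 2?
the purple hexagon

(moved 1.6)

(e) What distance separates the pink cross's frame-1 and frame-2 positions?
6.2

The pink cross moved from (17.0, 3.8) to (11.7, 7.1), a distance of √(5.3² + 3.3²) ≈ 6.2.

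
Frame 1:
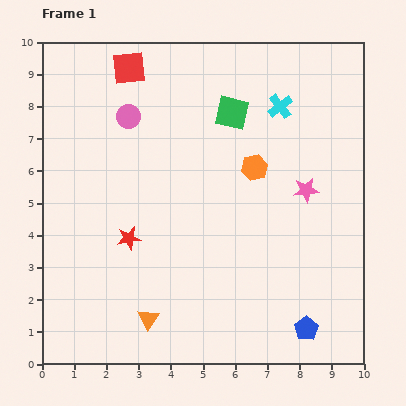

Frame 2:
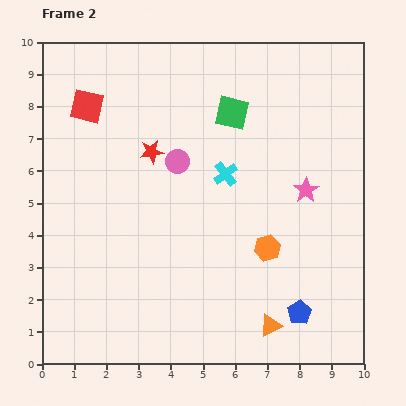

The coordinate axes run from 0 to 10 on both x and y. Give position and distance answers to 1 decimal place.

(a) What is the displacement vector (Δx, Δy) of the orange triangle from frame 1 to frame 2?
(3.8, -0.2)

The orange triangle was at (3.3, 1.4) in frame 1 and (7.1, 1.2) in frame 2.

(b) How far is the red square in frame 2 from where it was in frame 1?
1.8

The red square moved from (2.7, 9.2) to (1.4, 8.0), a distance of √(1.3² + 1.2²) ≈ 1.8.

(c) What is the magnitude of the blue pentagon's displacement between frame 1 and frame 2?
0.5

The blue pentagon moved from (8.2, 1.1) to (8.0, 1.6), a distance of √(0.2² + 0.5²) ≈ 0.5.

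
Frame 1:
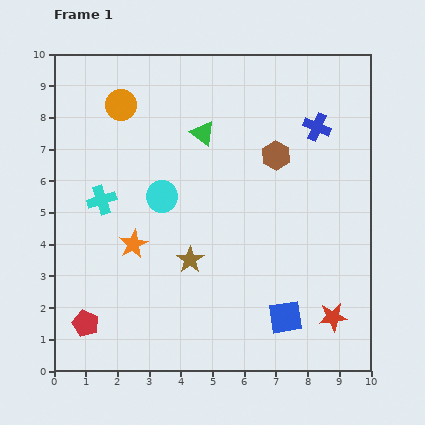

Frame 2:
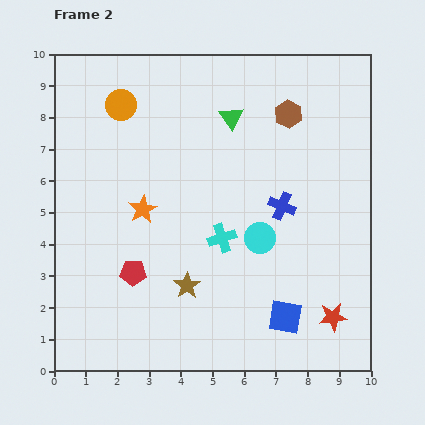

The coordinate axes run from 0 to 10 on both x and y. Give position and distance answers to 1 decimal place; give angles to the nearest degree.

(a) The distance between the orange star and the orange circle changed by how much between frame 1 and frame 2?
-1.0

Distance in frame 1: 4.4. Distance in frame 2: 3.4.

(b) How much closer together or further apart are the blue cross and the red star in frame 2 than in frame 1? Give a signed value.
-2.2

Distance in frame 1: 6.0. Distance in frame 2: 3.8.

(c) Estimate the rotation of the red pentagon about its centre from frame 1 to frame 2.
19° counter-clockwise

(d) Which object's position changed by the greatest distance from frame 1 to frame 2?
the cyan cross

(moved 4.0; next 3.4)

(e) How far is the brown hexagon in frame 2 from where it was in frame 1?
1.4

The brown hexagon moved from (7.0, 6.8) to (7.4, 8.1), a distance of √(0.4² + 1.3²) ≈ 1.4.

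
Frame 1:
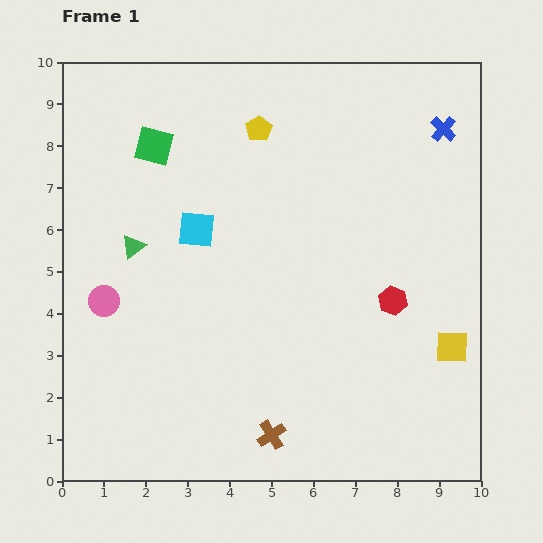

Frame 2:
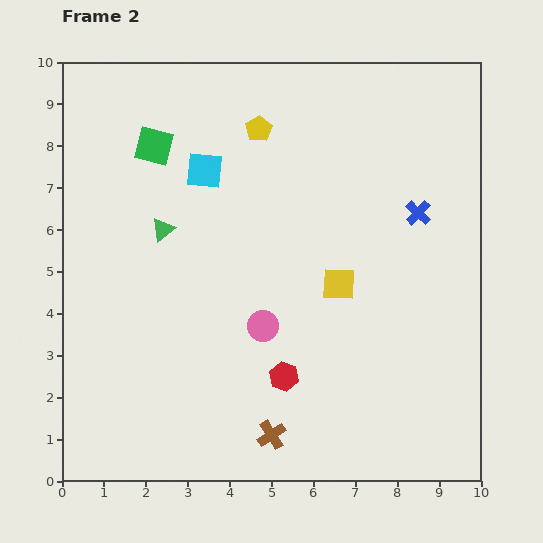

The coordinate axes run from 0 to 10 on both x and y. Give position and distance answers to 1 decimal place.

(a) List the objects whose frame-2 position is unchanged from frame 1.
the brown cross, the yellow pentagon, the green square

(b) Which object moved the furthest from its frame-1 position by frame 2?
the pink circle

(moved 3.8; next 3.2)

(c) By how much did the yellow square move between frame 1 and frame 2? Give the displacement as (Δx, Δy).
(-2.7, 1.5)

The yellow square was at (9.3, 3.2) in frame 1 and (6.6, 4.7) in frame 2.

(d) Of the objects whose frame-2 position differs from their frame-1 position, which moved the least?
the green triangle

(moved 0.8)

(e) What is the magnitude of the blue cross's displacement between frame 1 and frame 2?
2.1

The blue cross moved from (9.1, 8.4) to (8.5, 6.4), a distance of √(0.6² + 2.0²) ≈ 2.1.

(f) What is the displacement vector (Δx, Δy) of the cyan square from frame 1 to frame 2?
(0.2, 1.4)

The cyan square was at (3.2, 6.0) in frame 1 and (3.4, 7.4) in frame 2.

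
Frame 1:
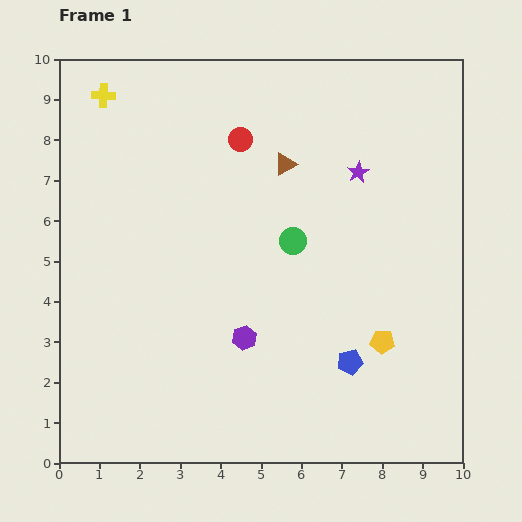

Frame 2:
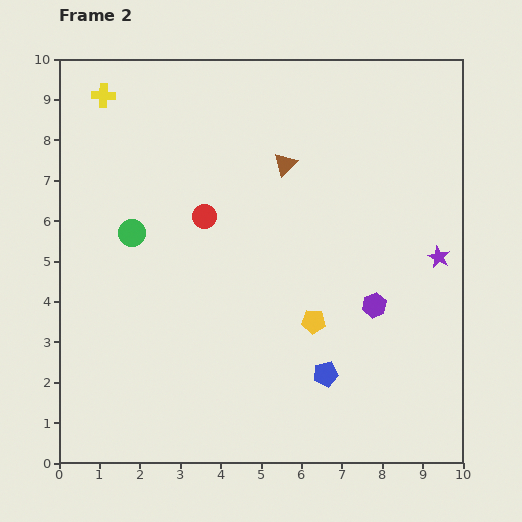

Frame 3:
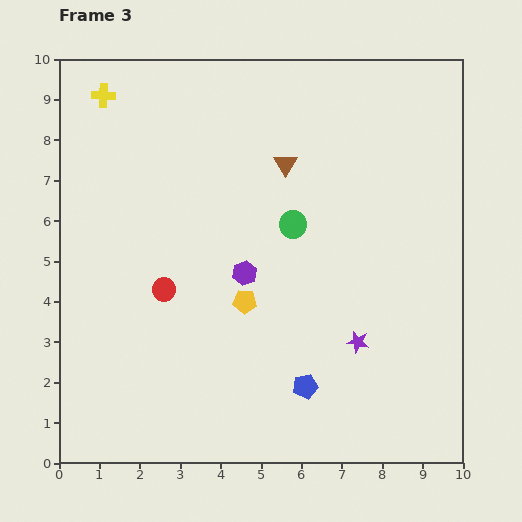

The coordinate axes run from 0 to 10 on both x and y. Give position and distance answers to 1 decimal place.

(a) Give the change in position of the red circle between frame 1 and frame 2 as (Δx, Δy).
(-0.9, -1.9)

The red circle was at (4.5, 8.0) in frame 1 and (3.6, 6.1) in frame 2.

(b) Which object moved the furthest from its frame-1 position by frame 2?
the green circle

(moved 4.0; next 3.3)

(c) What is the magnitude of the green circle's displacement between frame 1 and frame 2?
4.0

The green circle moved from (5.8, 5.5) to (1.8, 5.7), a distance of √(4.0² + 0.2²) ≈ 4.0.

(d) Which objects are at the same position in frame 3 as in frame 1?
the brown triangle, the yellow cross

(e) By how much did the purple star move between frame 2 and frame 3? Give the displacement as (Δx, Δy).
(-2.0, -2.1)

The purple star was at (9.4, 5.1) in frame 2 and (7.4, 3.0) in frame 3.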